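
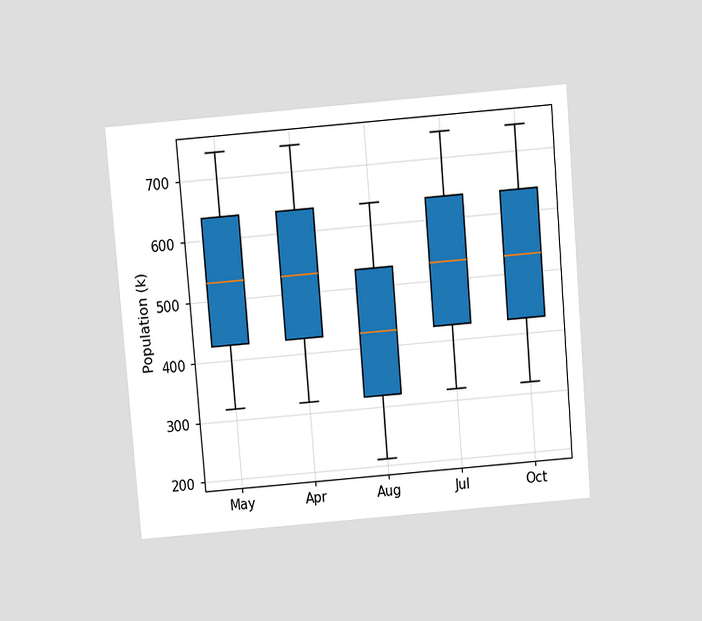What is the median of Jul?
The chart is tilted about 5° counter-clockwise and viewed slightly from above. The median line in the Jul box sits at 530k.

530k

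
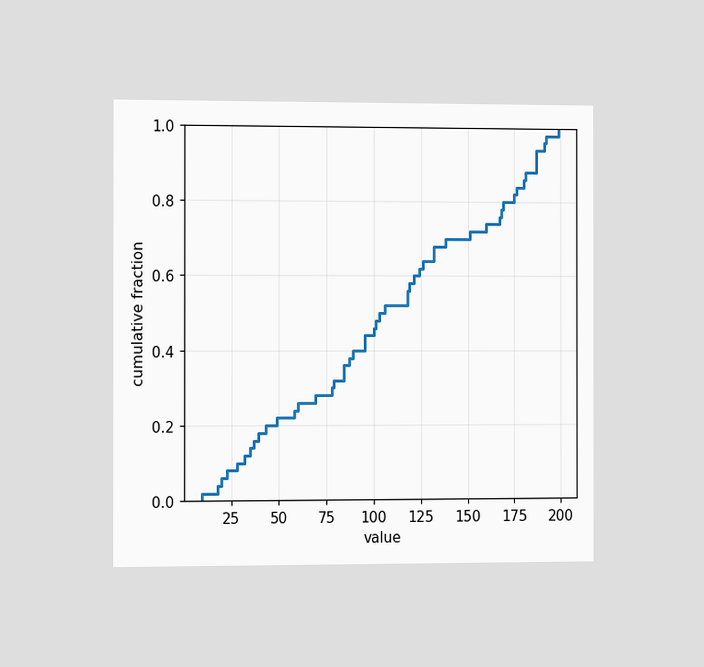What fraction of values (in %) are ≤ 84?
The chart is viewed slightly from the left. At x=84 the ECDF step is at 36%.

36%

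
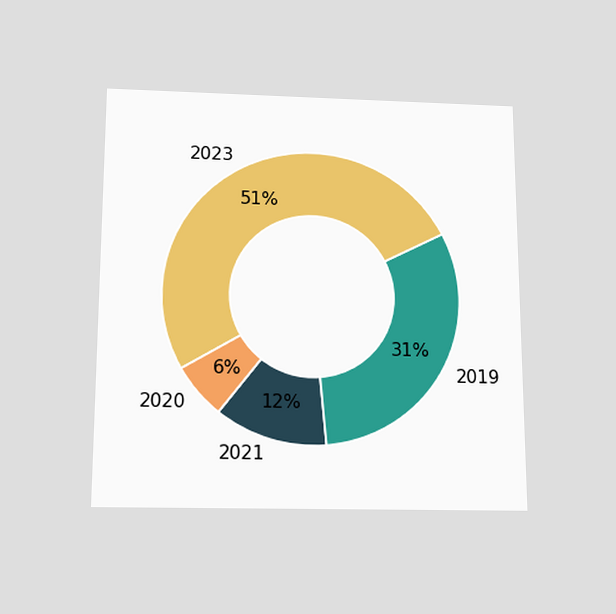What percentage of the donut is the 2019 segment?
31%

The chart is viewed slightly from below. The 2019 segment takes up 31% of the ring.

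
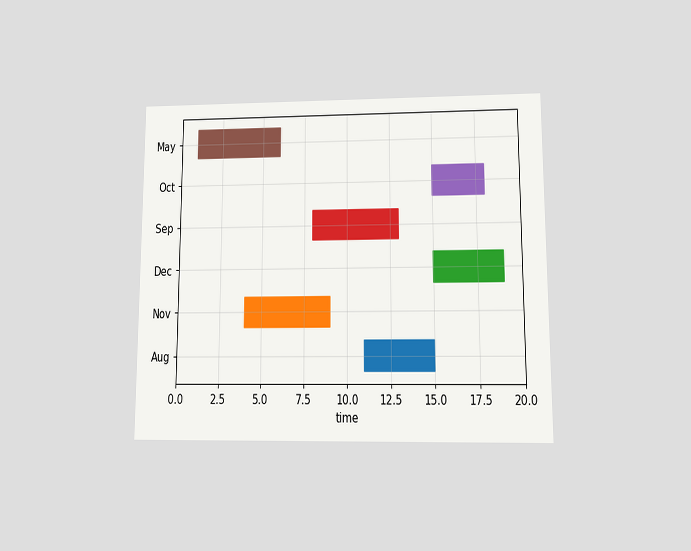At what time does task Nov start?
4

The chart is viewed at a slight angle. The Nov bar begins at t=4.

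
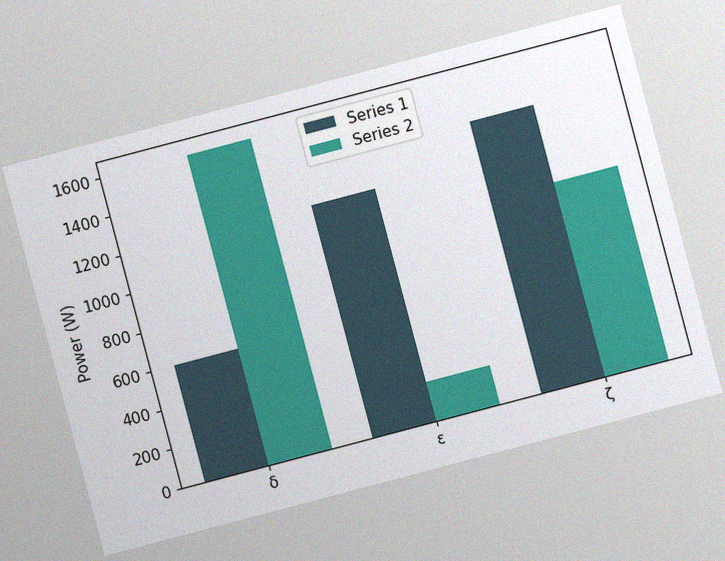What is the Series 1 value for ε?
The chart is tilted about 15° counter-clockwise, with some photo noise. The Series 1 bar at ε reaches 1200W on the y-axis.

1200W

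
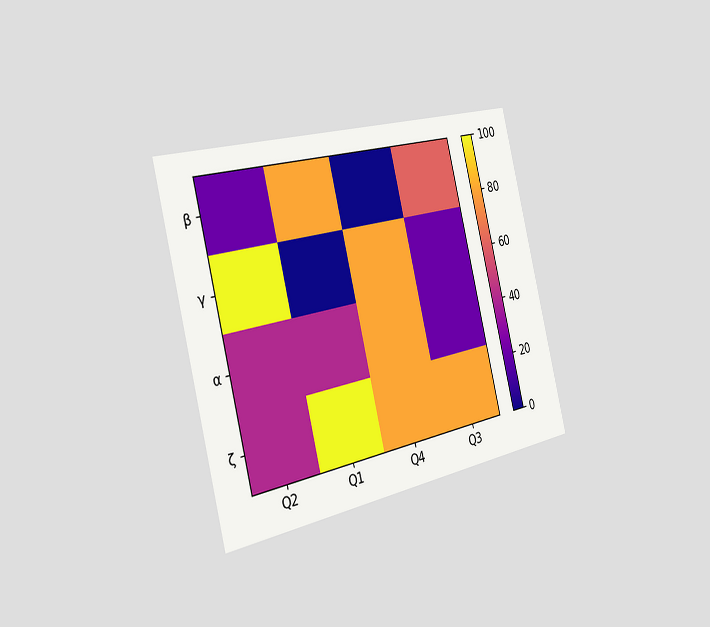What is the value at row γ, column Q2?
The chart is tilted about 14° counter-clockwise and viewed slightly from the left. Matching cell (γ, Q2) against the colorbar gives 100.

100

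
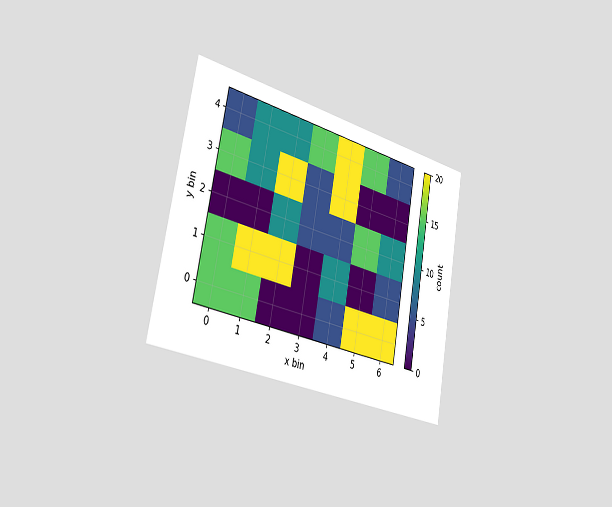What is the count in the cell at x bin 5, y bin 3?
0

The chart is tilted about 10° clockwise and viewed slightly from the left. Matching the cell (5, 3) against the colorbar gives 0.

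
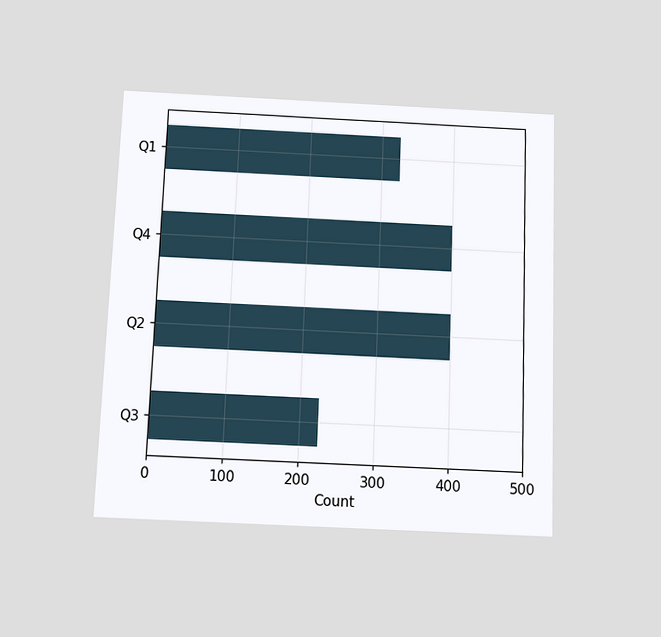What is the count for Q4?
400

The chart is tilted about 2° clockwise and viewed slightly from below. Reading along the chart's x-axis, the Q4 bar reaches 400.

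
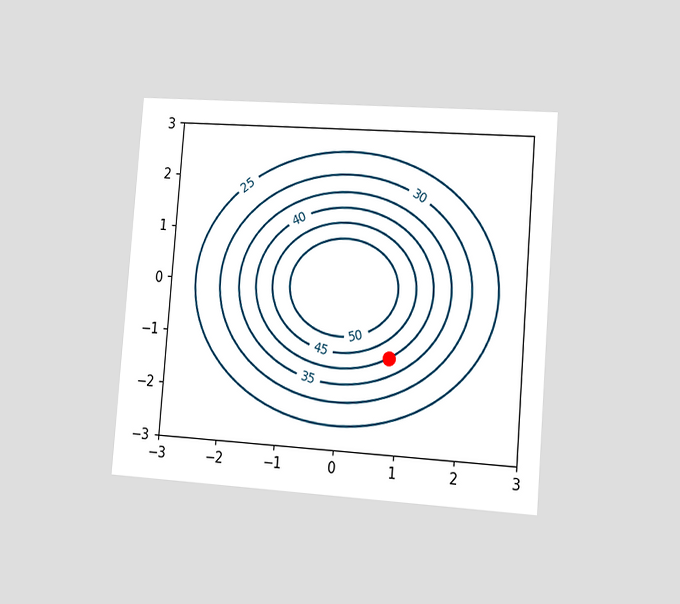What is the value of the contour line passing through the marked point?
The chart is tilted about 5° clockwise and viewed slightly from the right. The marked point sits on the contour labelled 40.

40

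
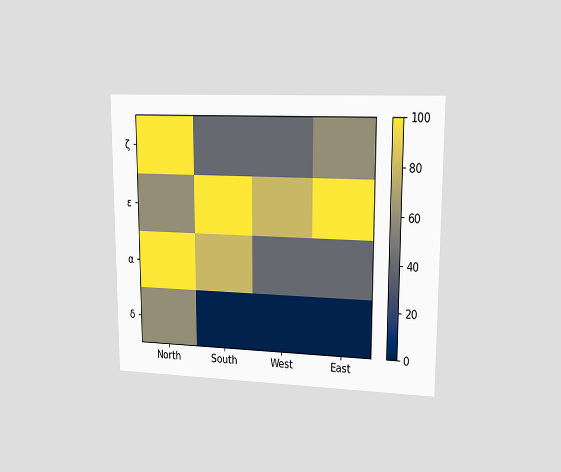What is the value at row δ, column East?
0

The chart is viewed at a slight angle. Matching cell (δ, East) against the colorbar gives 0.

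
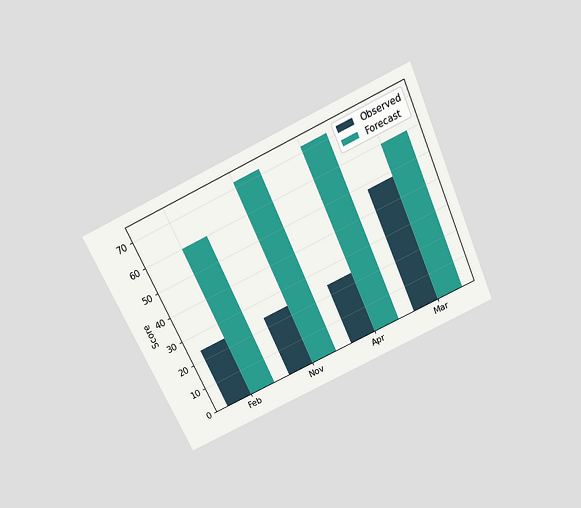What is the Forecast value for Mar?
The chart is tilted about 24° counter-clockwise and viewed slightly from above. The Forecast bar at Mar reaches 60 on the y-axis.

60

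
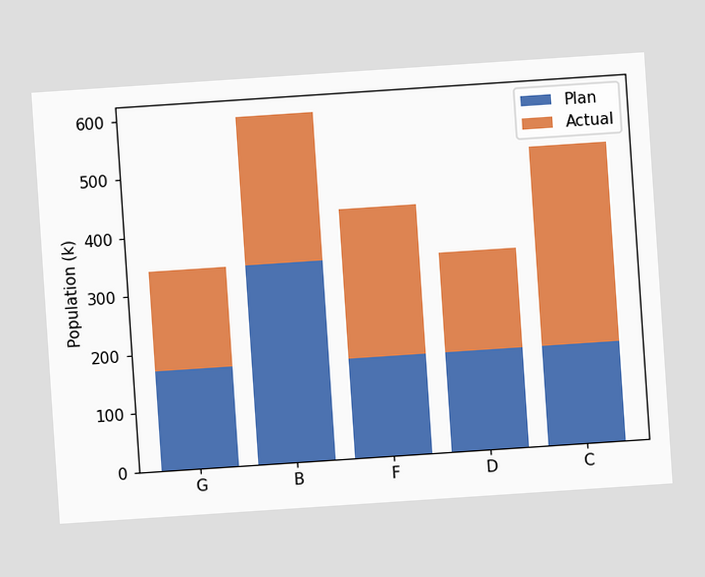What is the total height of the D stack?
The chart is tilted about 4° counter-clockwise. The D stack's top reaches 340k on the y-axis.

340k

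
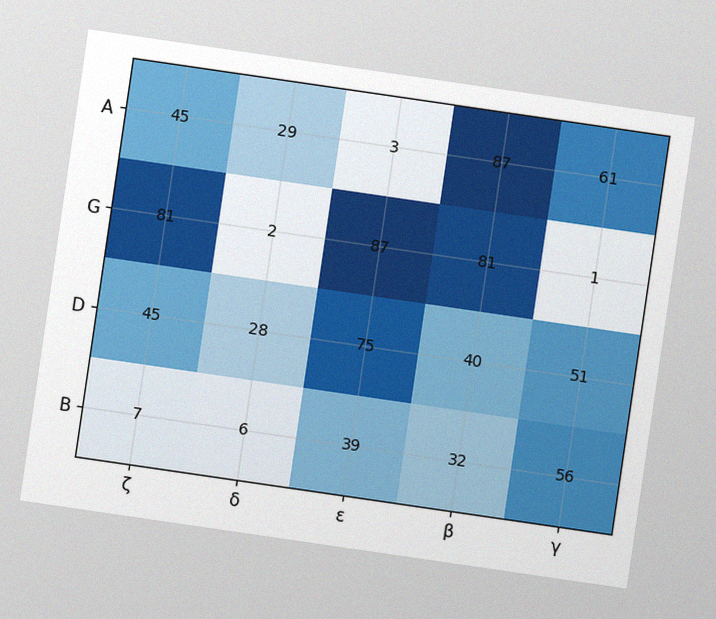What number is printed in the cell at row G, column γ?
The chart is tilted about 8° clockwise, with some photo noise. The (G, γ) cell reads 1.

1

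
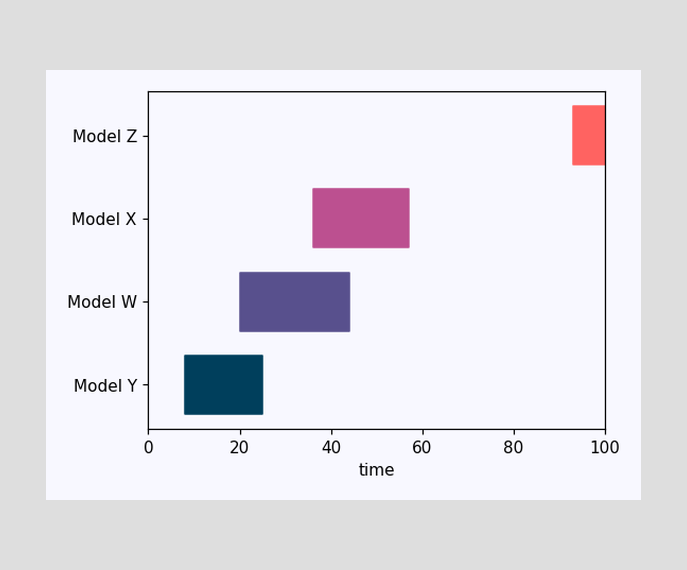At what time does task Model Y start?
The Model Y bar begins at t=8.

8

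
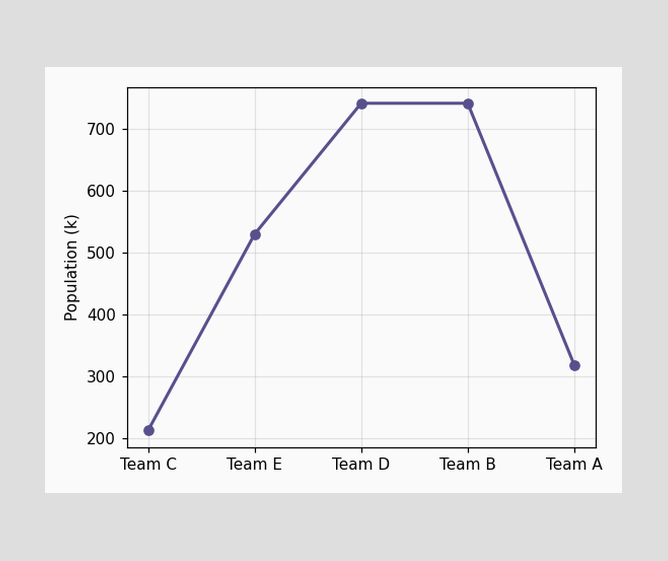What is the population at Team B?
742k

At Team B, the line is at 742k.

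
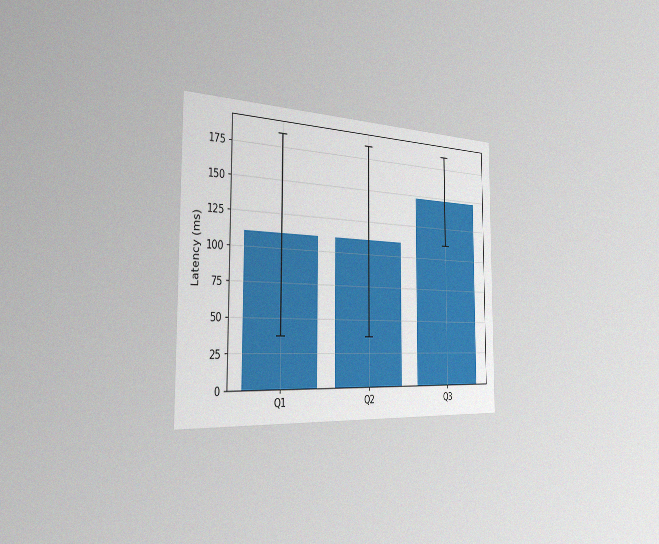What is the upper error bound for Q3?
The chart is viewed slightly from the left, with some photo noise. The Q3 bar's upper whisker reaches 185ms.

185ms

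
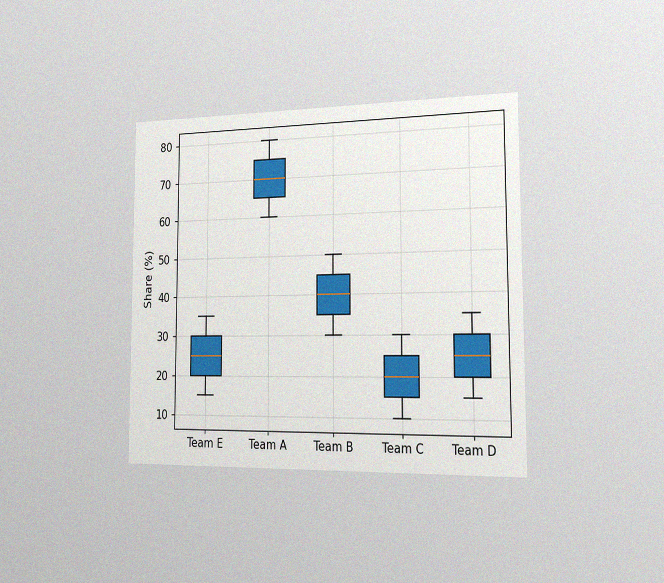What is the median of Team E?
25%

The chart is viewed slightly from the right, with some photo noise. The median line in the Team E box sits at 25%.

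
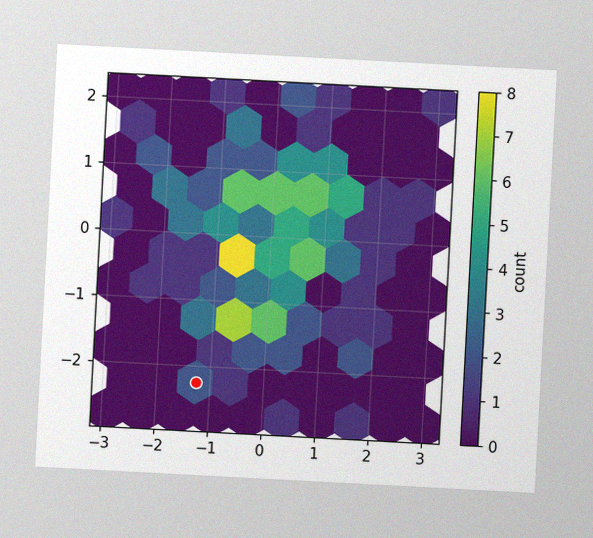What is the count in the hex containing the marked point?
2

The chart is tilted about 3° clockwise, with some photo noise. The marked hex reads 2 on the colorbar.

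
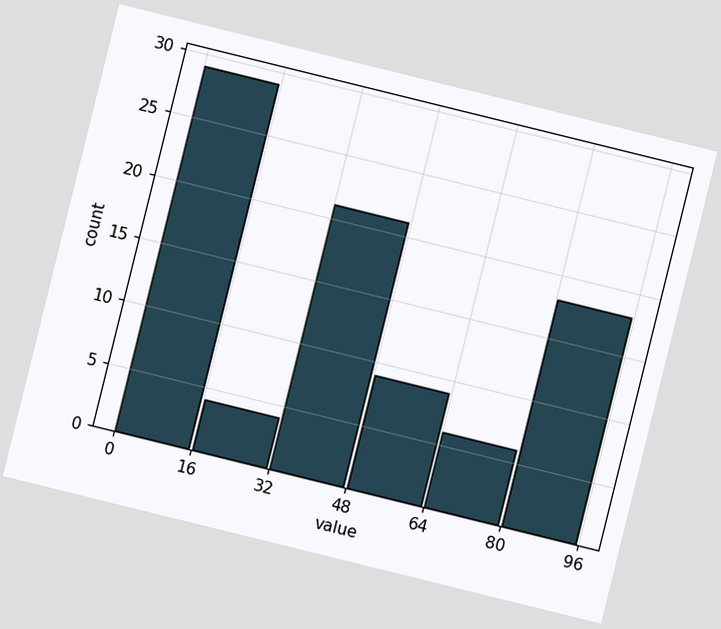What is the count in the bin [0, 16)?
The chart is tilted about 14° clockwise. The [0, 16) bin has height 29.

29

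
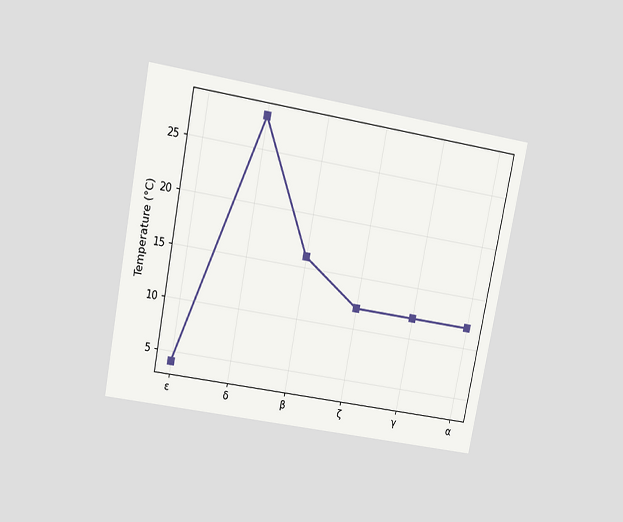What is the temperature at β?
16°C

The chart is tilted about 11° clockwise and viewed slightly from above. At β, the line is at 16°C.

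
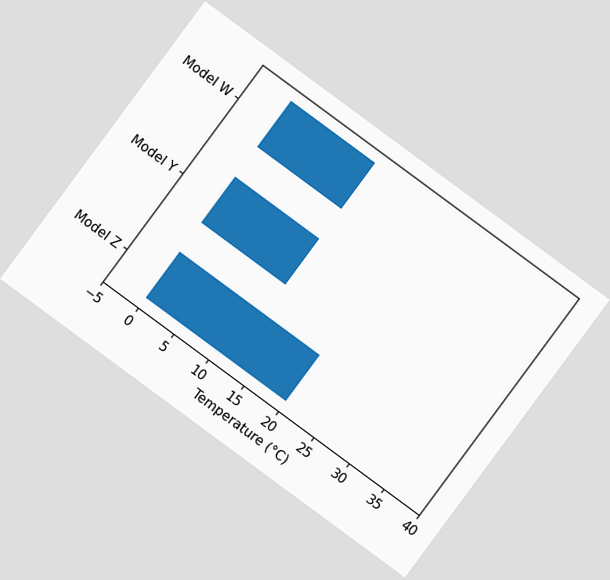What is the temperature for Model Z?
20°C

The chart is tilted about 36° clockwise. Reading along the chart's x-axis, the Model Z bar reaches 20°C.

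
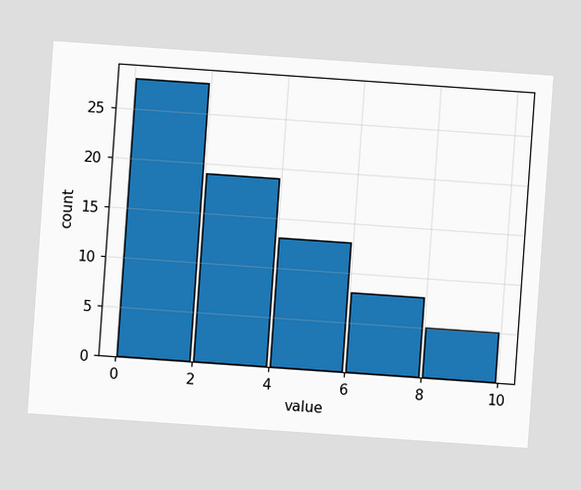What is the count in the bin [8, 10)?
The chart is tilted about 4° clockwise. The [8, 10) bin has height 5.

5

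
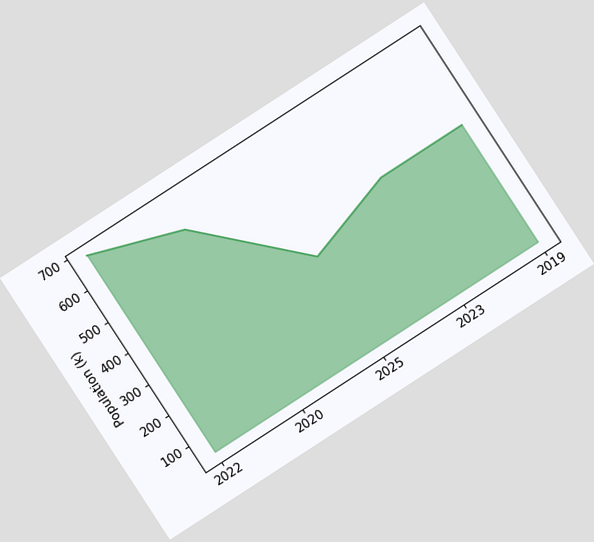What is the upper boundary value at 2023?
425k

The chart is tilted about 33° counter-clockwise. At 2023 the upper boundary is at 425k.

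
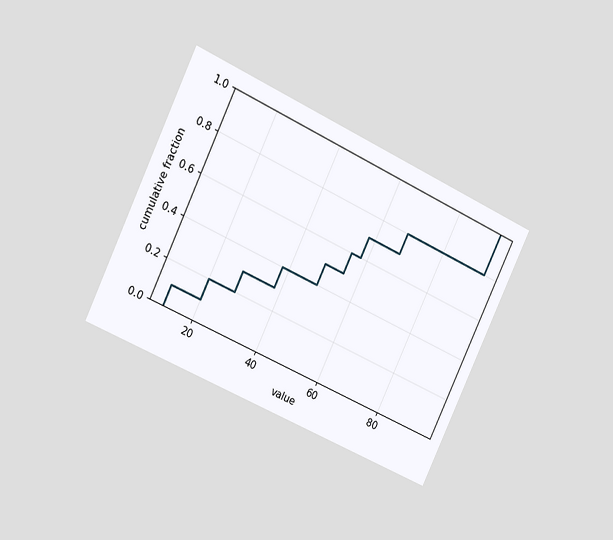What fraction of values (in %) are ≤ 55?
60%

The chart is tilted about 25° clockwise and viewed slightly from the left. At x=55 the ECDF step is at 60%.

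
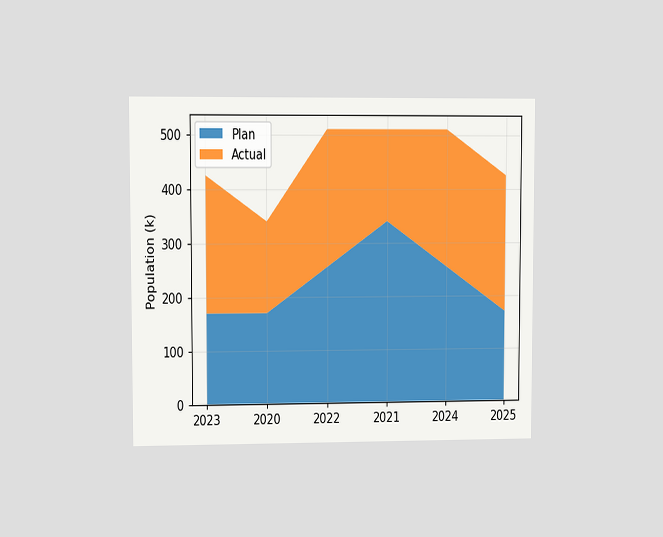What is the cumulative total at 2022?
510k

The chart is viewed at a slight angle. The stacked total at 2022 reaches 510k.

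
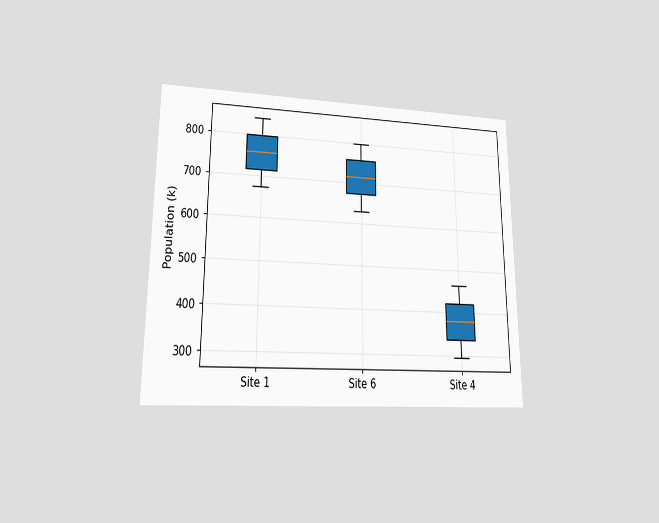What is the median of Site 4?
378k

The chart is viewed at a slight angle. The median line in the Site 4 box sits at 378k.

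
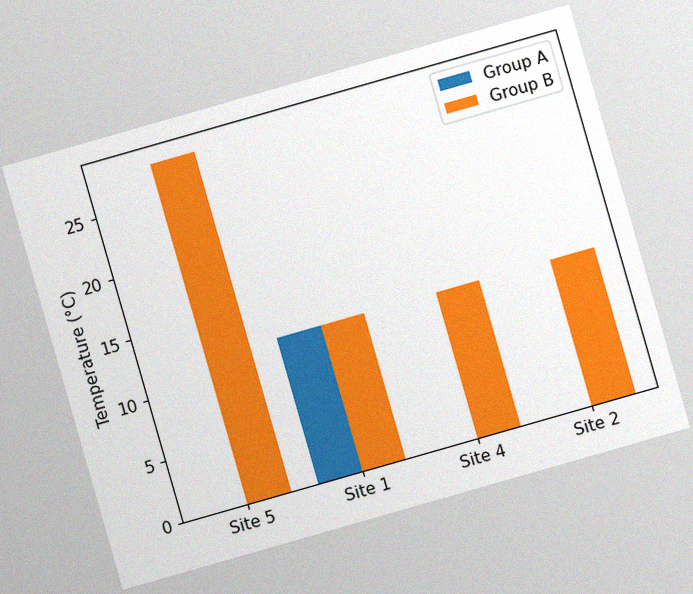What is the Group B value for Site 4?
The chart is tilted about 16° counter-clockwise, with some photo noise. The Group B bar at Site 4 reaches 12°C on the y-axis.

12°C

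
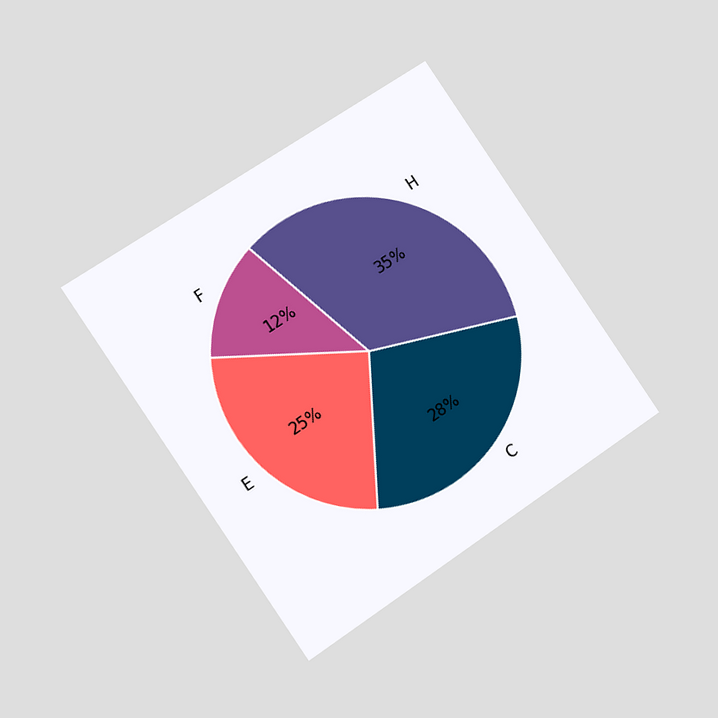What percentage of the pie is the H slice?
The chart is tilted about 34° counter-clockwise and viewed at a slight angle. The H slice takes up 35% of the pie.

35%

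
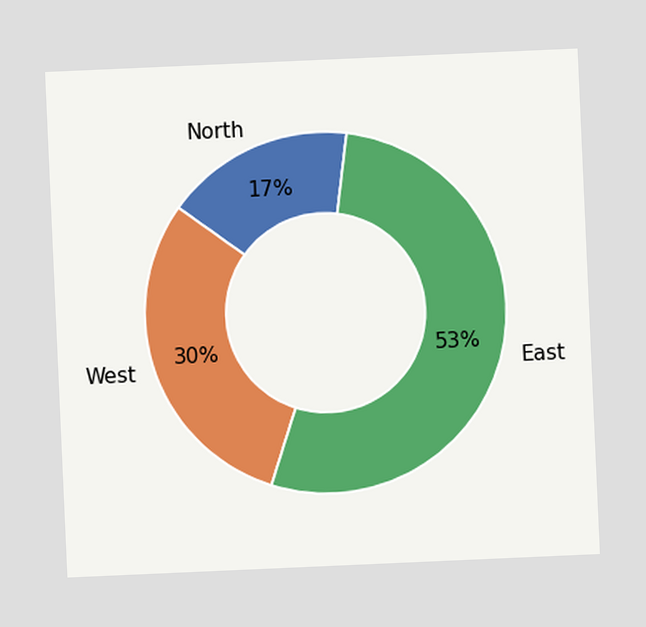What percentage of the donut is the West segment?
30%

The chart is tilted about 3° counter-clockwise. The West segment takes up 30% of the ring.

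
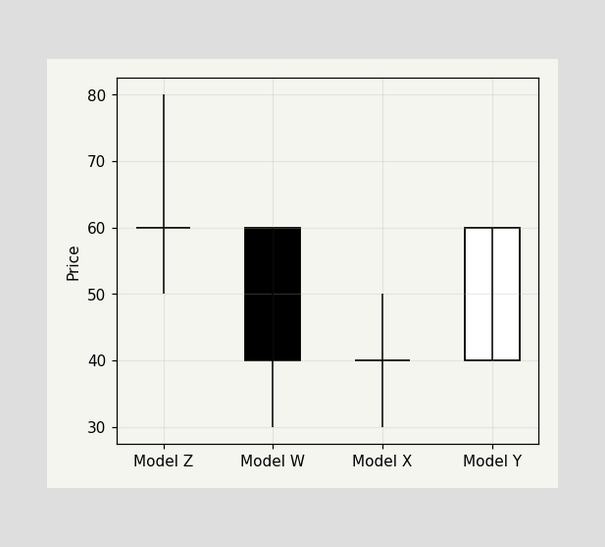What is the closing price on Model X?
The Model X candle closes at 40.

40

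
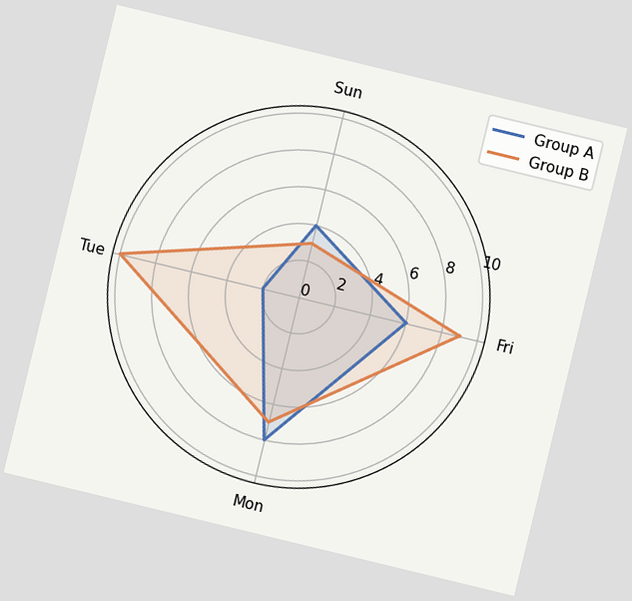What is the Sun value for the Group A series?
The chart is tilted about 14° clockwise. On the Sun axis, Group A reaches 4.

4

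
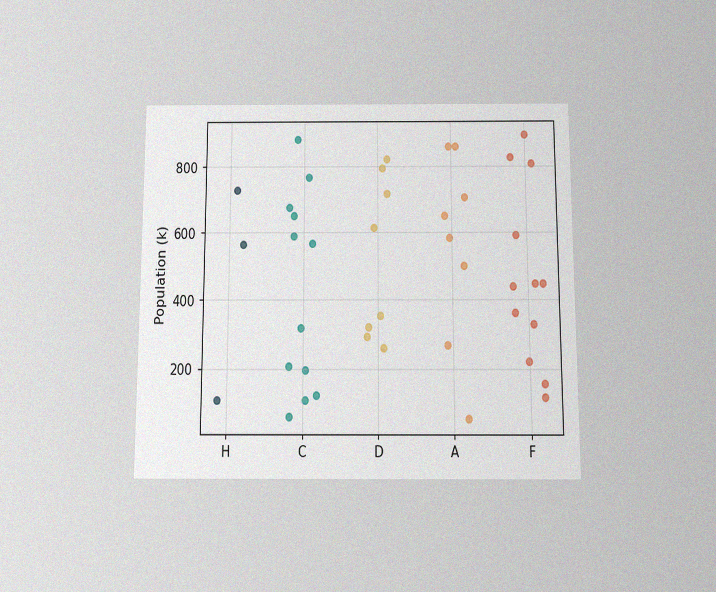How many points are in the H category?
The chart is viewed slightly from below, with some photo noise. Counting the markers in the H column gives 3.

3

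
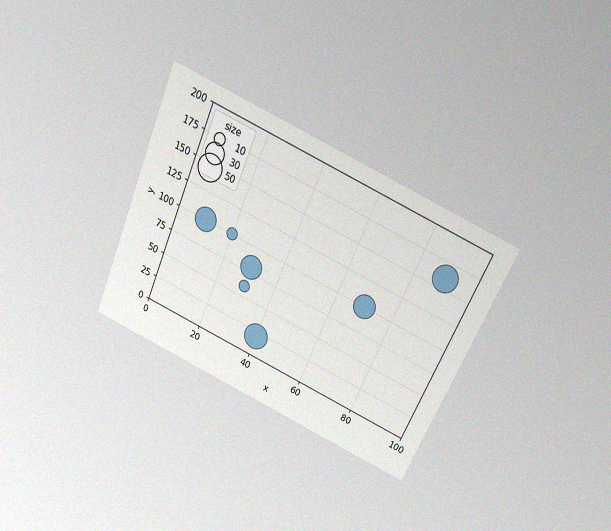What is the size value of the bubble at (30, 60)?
The chart is tilted about 24° clockwise and viewed slightly from above, with some photo noise. Matching the bubble at (30, 60) against the size legend gives 10.

10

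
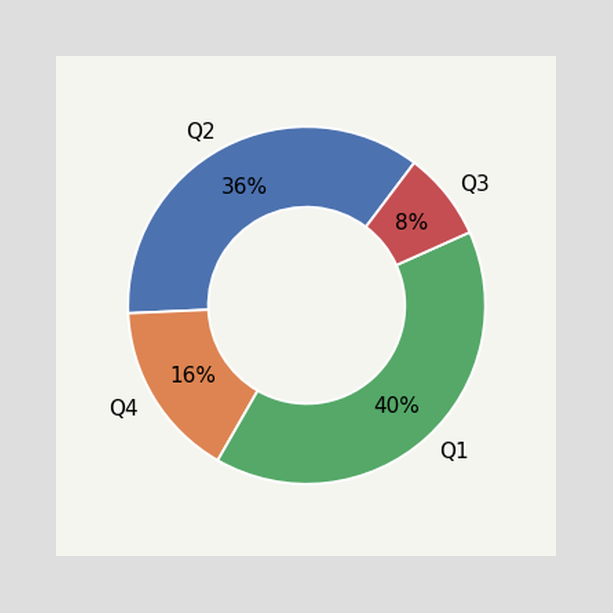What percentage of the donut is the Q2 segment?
36%

The Q2 segment takes up 36% of the ring.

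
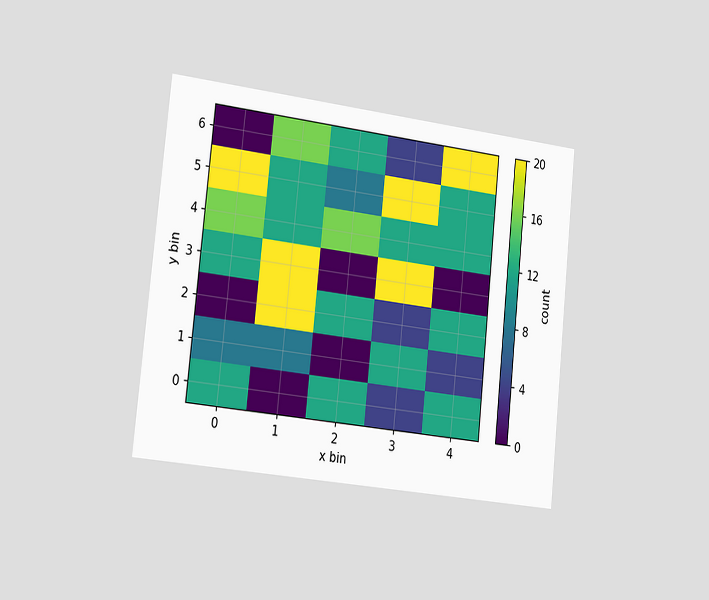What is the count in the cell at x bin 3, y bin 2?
The chart is tilted about 6° clockwise and viewed slightly from the left. Matching the cell (3, 2) against the colorbar gives 4.

4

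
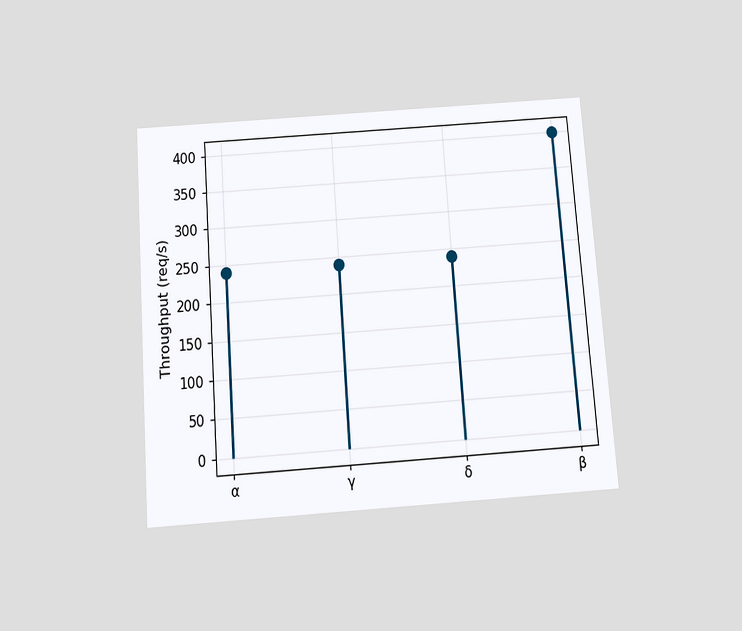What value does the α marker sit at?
240req/s

The chart is tilted about 4° counter-clockwise and viewed slightly from below. The α marker sits at 240req/s.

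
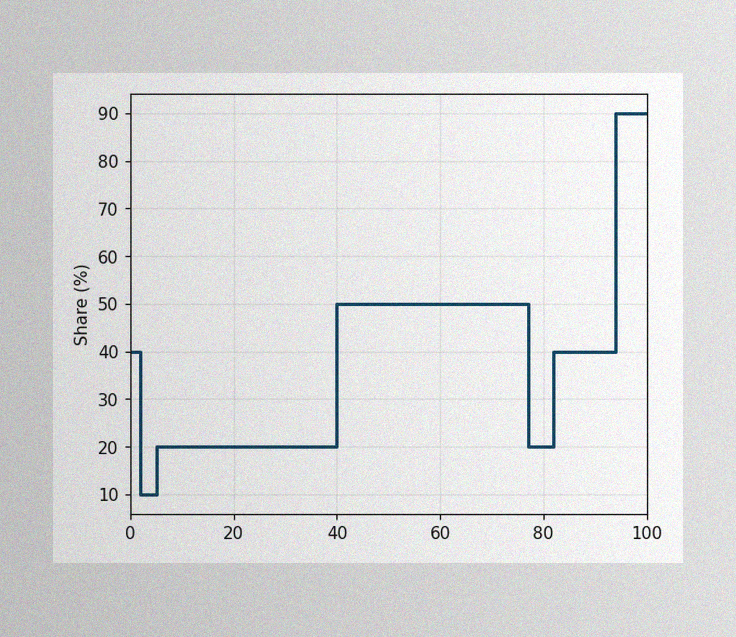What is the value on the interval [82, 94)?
40%

The image has some photo noise and uneven lighting. On [82, 94) the step sits at 40%.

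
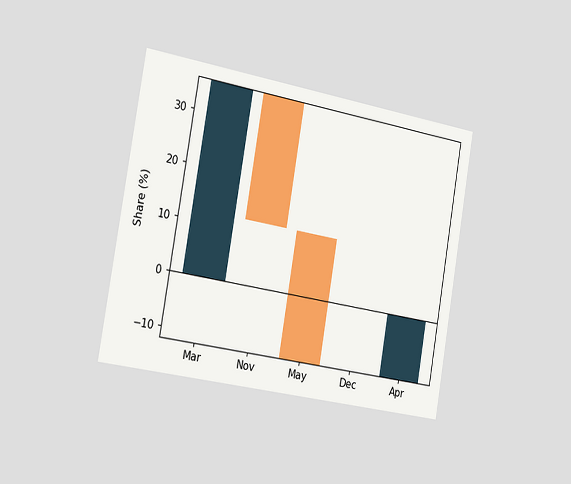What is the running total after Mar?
The chart is tilted about 10° clockwise and viewed slightly from the left. After Mar the running total reaches 36%.

36%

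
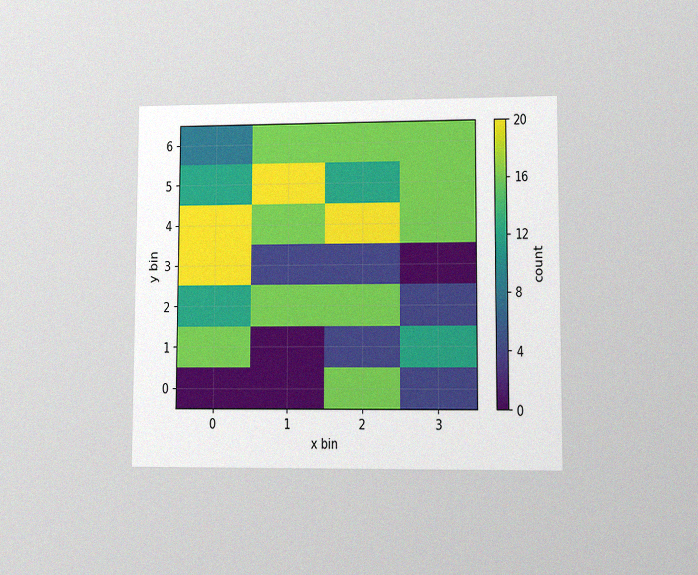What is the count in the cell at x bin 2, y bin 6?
The chart is viewed at a slight angle, with some photo noise. Matching the cell (2, 6) against the colorbar gives 16.

16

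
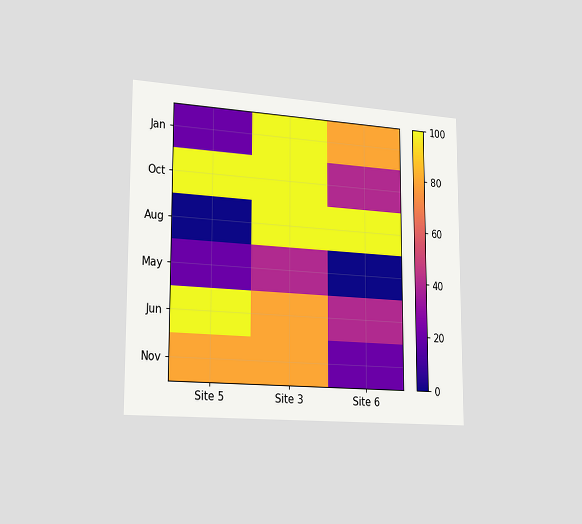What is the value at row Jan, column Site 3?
The chart is viewed slightly from the left. Matching cell (Jan, Site 3) against the colorbar gives 100.

100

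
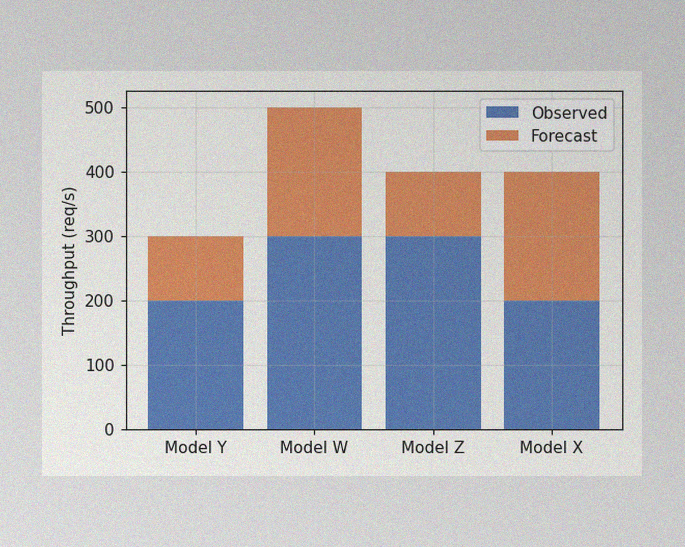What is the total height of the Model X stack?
The image has some photo noise and uneven lighting. The Model X stack's top reaches 400req/s on the y-axis.

400req/s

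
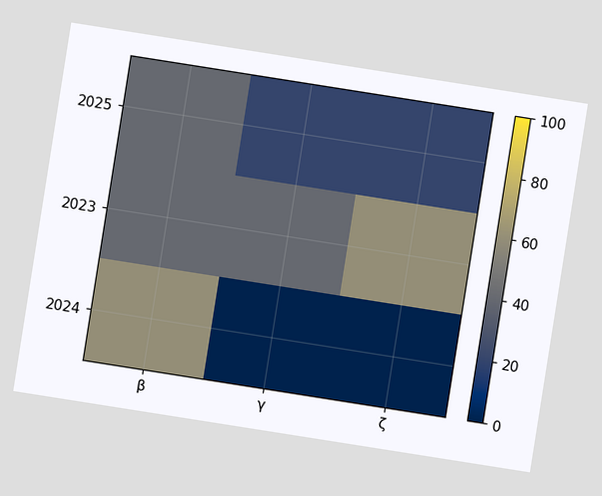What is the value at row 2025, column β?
40

The chart is tilted about 9° clockwise. Matching cell (2025, β) against the colorbar gives 40.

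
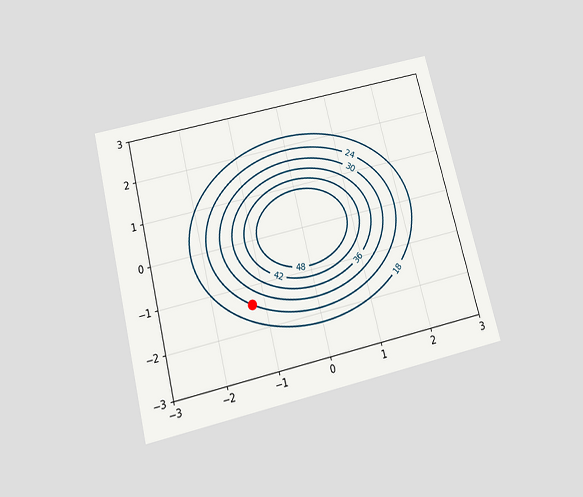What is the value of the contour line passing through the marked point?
The chart is tilted about 14° counter-clockwise and viewed slightly from below. The marked point sits on the contour labelled 24.

24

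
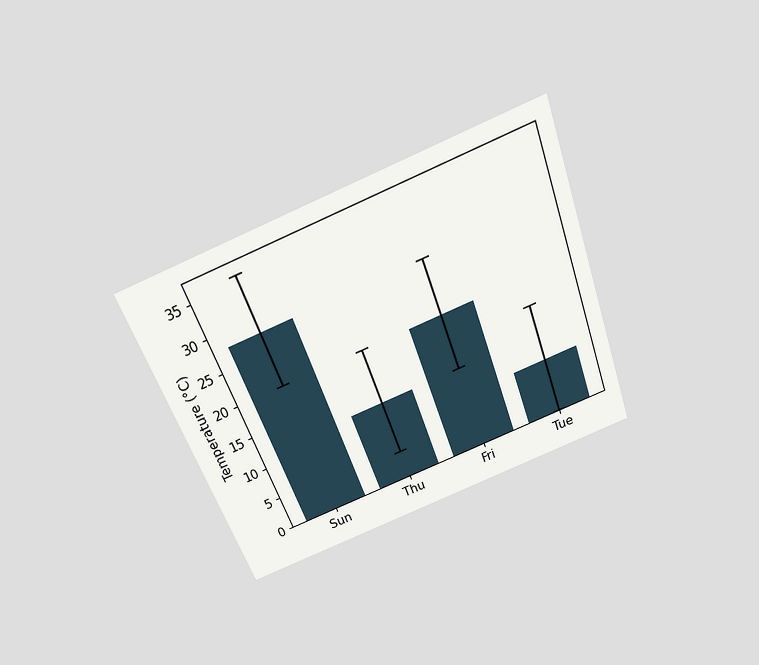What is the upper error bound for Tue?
The chart is tilted about 21° counter-clockwise and viewed slightly from above. The Tue bar's upper whisker reaches 16°C.

16°C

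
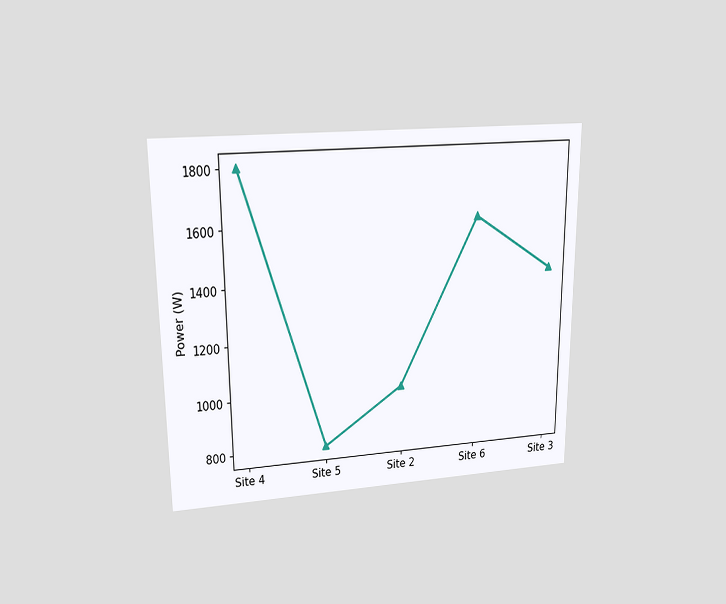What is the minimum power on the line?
800W

The chart is viewed at a slight angle. The lowest point is at Site 5, and reading across to the y-axis gives 800W.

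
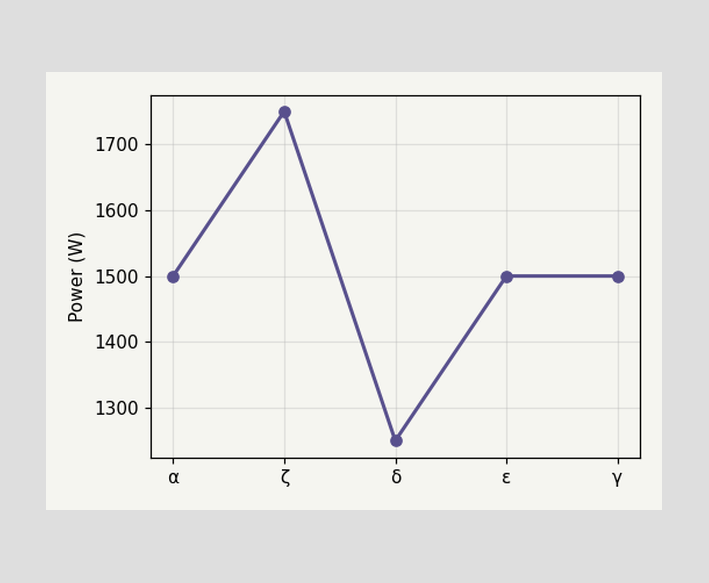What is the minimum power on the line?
The lowest point is at δ, and reading across to the y-axis gives 1250W.

1250W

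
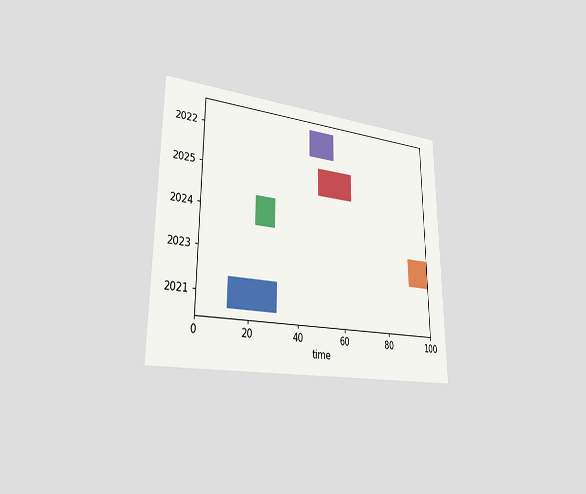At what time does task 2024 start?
22

The chart is viewed slightly from the left. The 2024 bar begins at t=22.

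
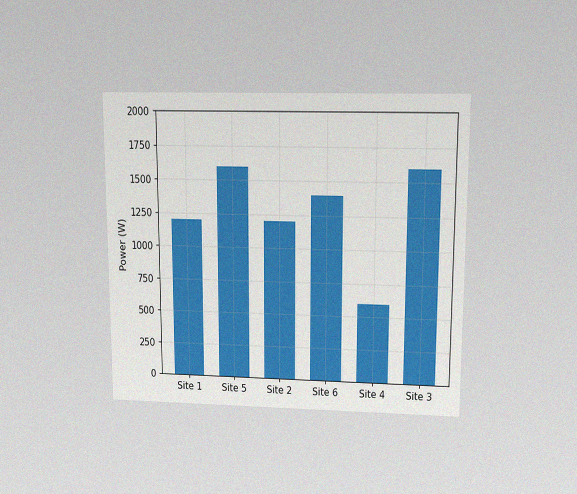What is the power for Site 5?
1600W

The chart is viewed slightly from above, with some photo noise. Reading along the chart's y-axis, the Site 5 bar reaches 1600W.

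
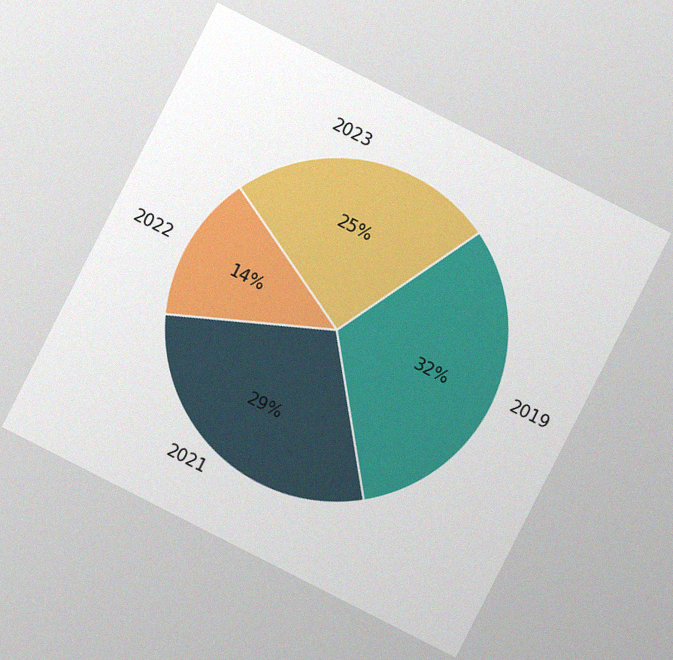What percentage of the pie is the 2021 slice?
29%

The chart is tilted about 27° clockwise, with some photo noise. The 2021 slice takes up 29% of the pie.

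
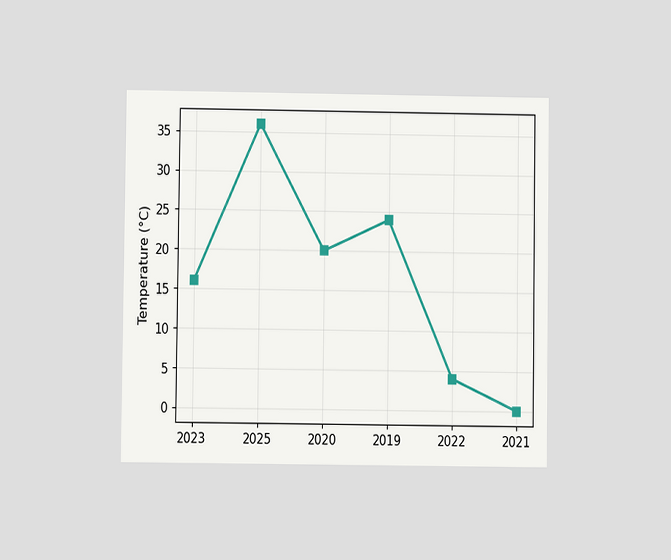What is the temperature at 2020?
The chart is viewed at a slight angle. At 2020, the line is at 20°C.

20°C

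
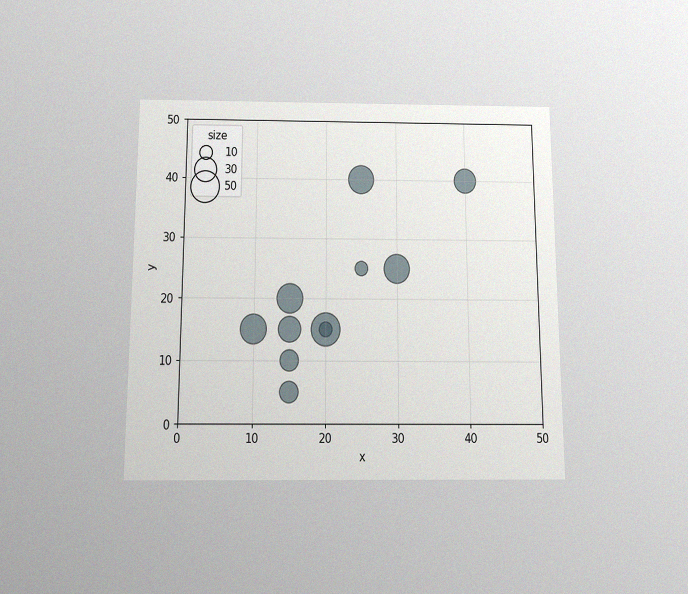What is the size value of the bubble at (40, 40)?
30

The chart is viewed slightly from below, with some photo noise. Matching the bubble at (40, 40) against the size legend gives 30.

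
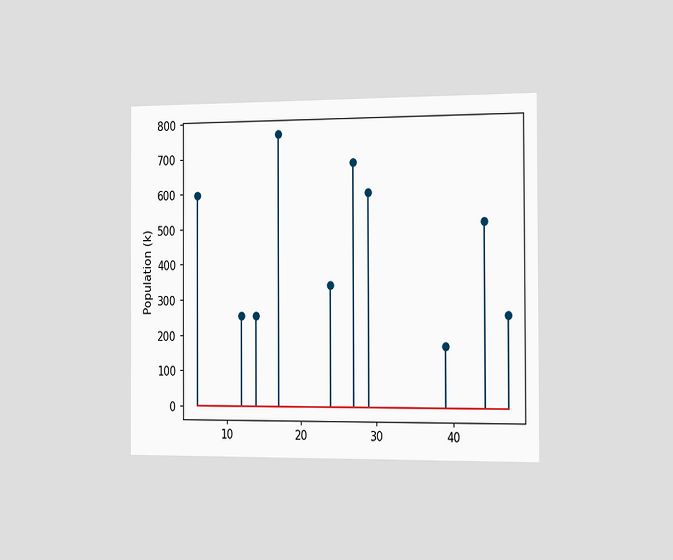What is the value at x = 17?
The chart is viewed slightly from the right. The stem at x=17 reaches 765k.

765k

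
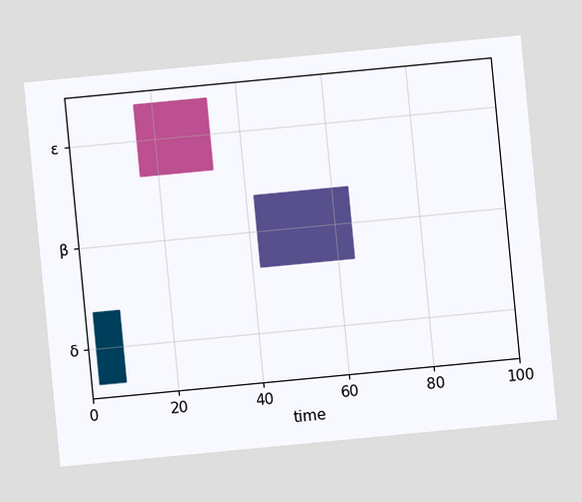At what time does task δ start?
2

The chart is tilted about 5° counter-clockwise. The δ bar begins at t=2.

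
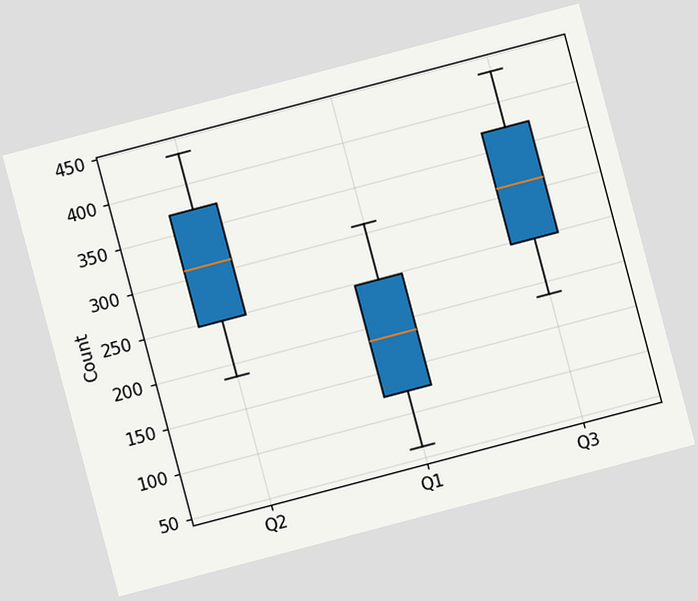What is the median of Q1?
The chart is tilted about 15° counter-clockwise. The median line in the Q1 box sits at 186.

186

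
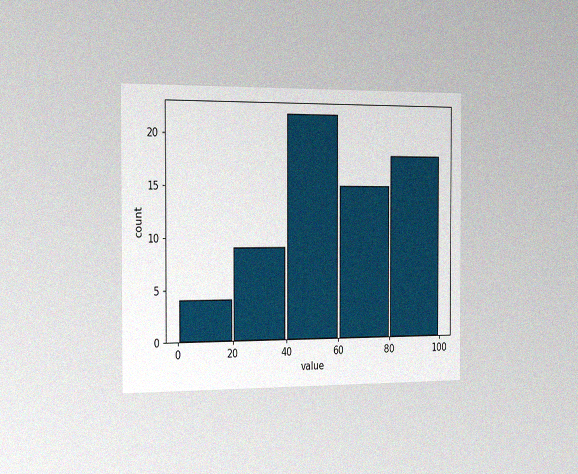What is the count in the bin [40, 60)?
The chart is viewed slightly from the left, with some photo noise. The [40, 60) bin has height 22.

22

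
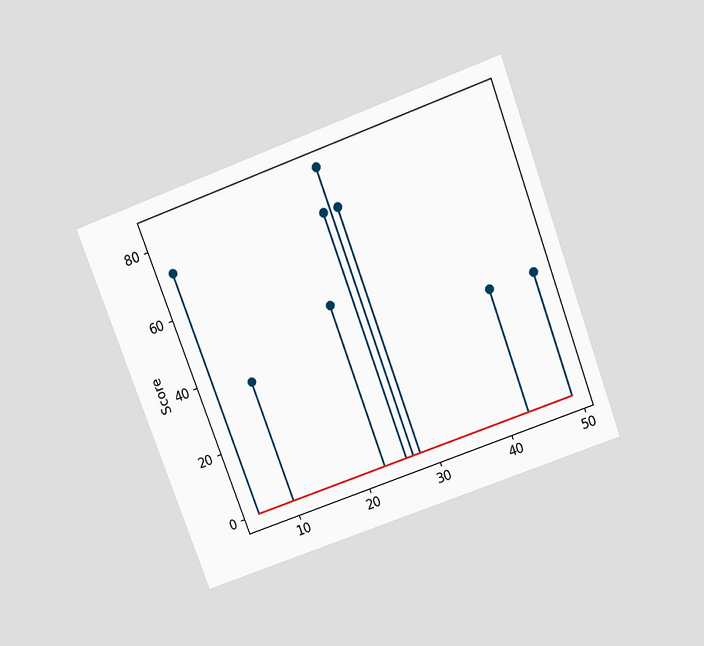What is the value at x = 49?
The chart is tilted about 20° counter-clockwise and viewed slightly from above. The stem at x=49 reaches 36.

36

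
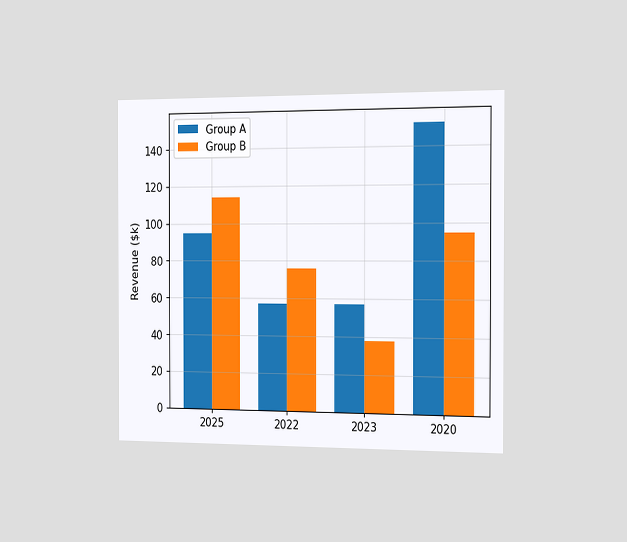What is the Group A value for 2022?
The chart is viewed slightly from the right. The Group A bar at 2022 reaches $57k on the y-axis.

$57k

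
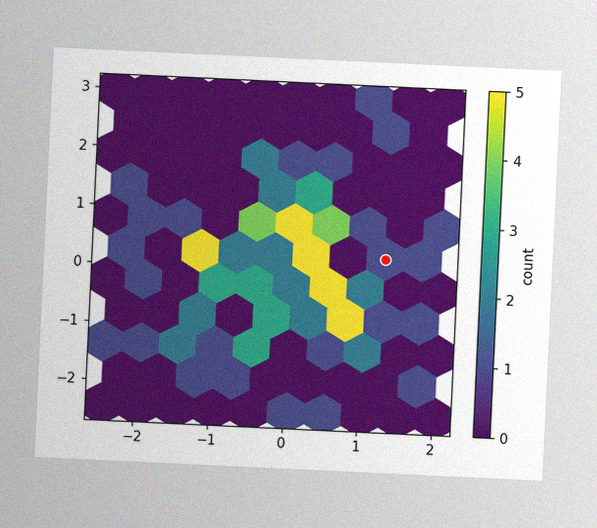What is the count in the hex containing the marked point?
1

The chart is tilted about 3° clockwise, with some photo noise. The marked hex reads 1 on the colorbar.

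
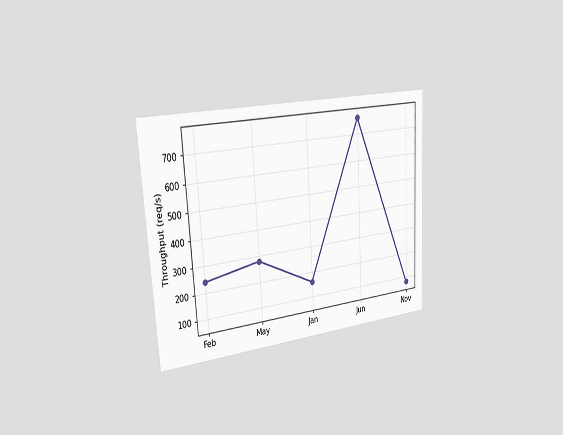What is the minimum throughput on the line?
80req/s

The chart is tilted about 3° counter-clockwise and viewed slightly from the left. The lowest point is at Nov, and reading across to the y-axis gives 80req/s.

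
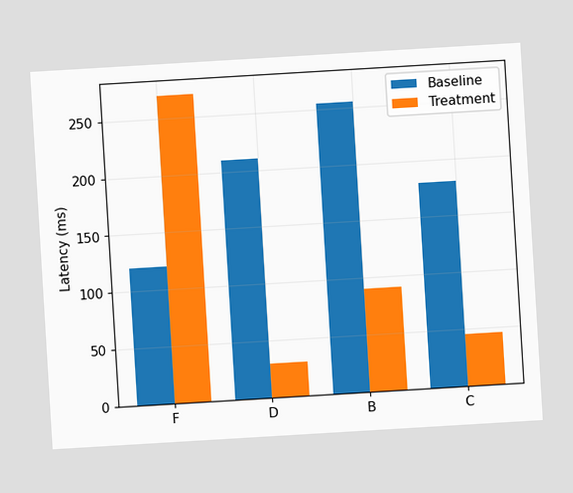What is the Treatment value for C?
The chart is tilted about 3° counter-clockwise. The Treatment bar at C reaches 45ms on the y-axis.

45ms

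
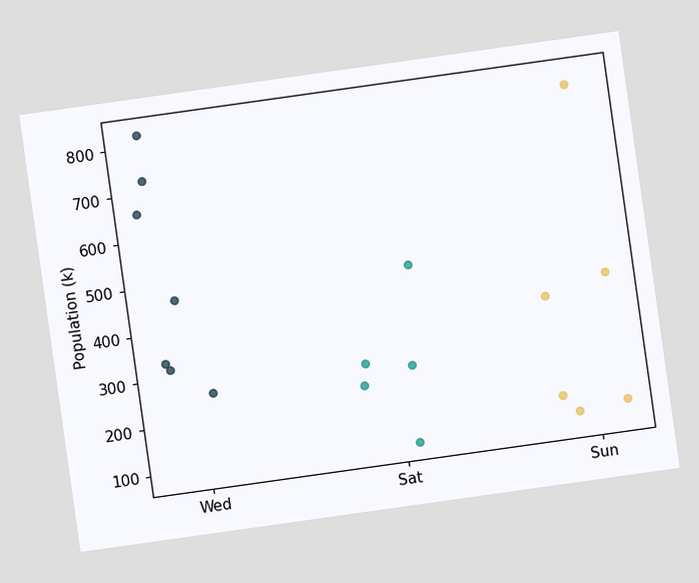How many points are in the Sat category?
5

The chart is tilted about 8° counter-clockwise. Counting the markers in the Sat column gives 5.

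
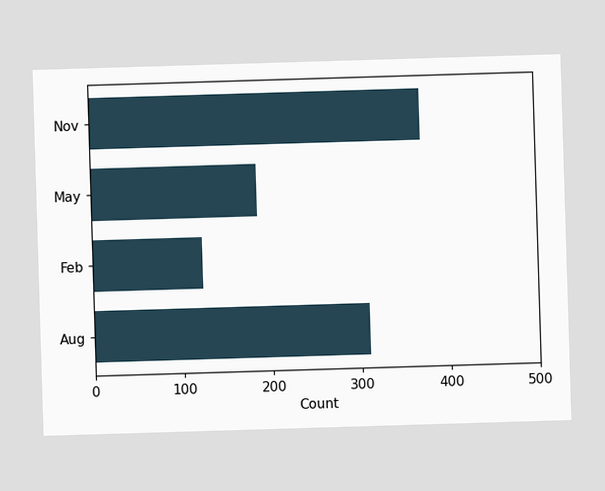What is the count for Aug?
Reading along the chart's x-axis, the Aug bar reaches 310.

310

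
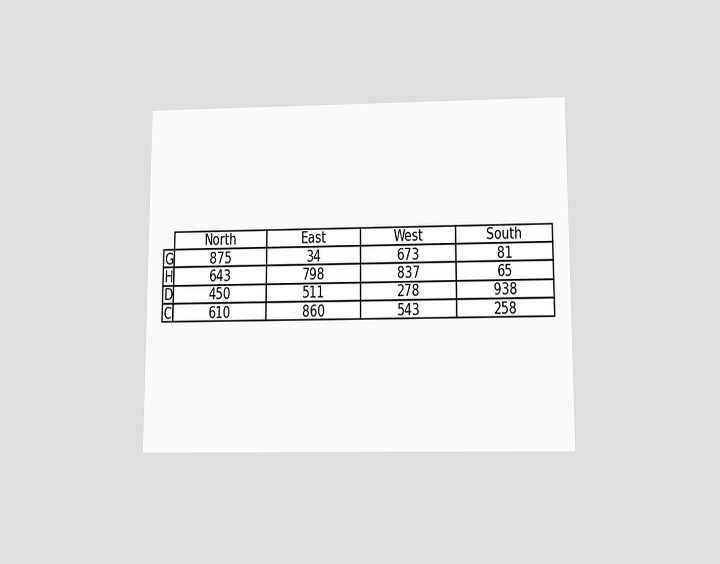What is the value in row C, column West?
543

The chart is viewed slightly from below. The (C, West) cell reads 543.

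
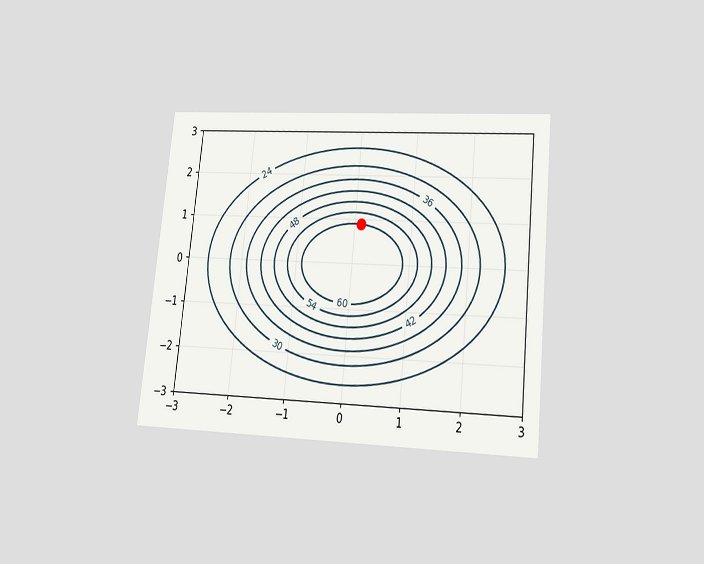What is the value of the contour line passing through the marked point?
The chart is tilted about 6° clockwise and viewed slightly from below. The marked point sits on the contour labelled 60.

60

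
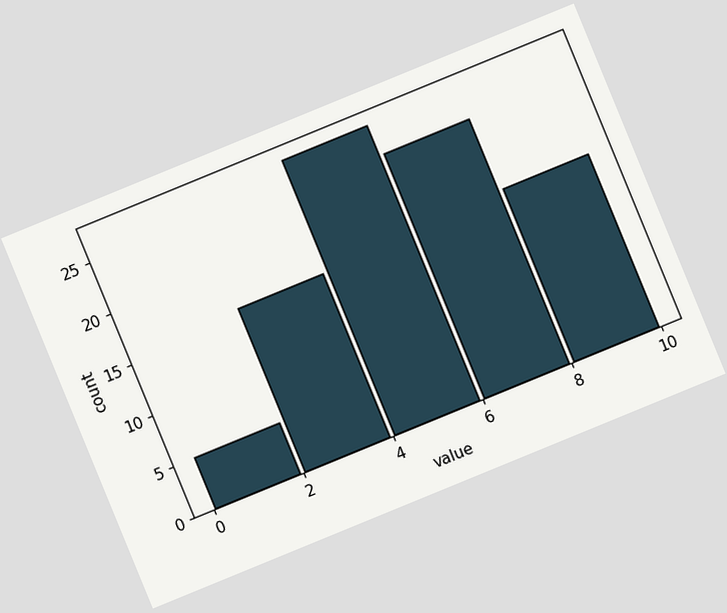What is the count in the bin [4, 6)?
27

The chart is tilted about 22° counter-clockwise. The [4, 6) bin has height 27.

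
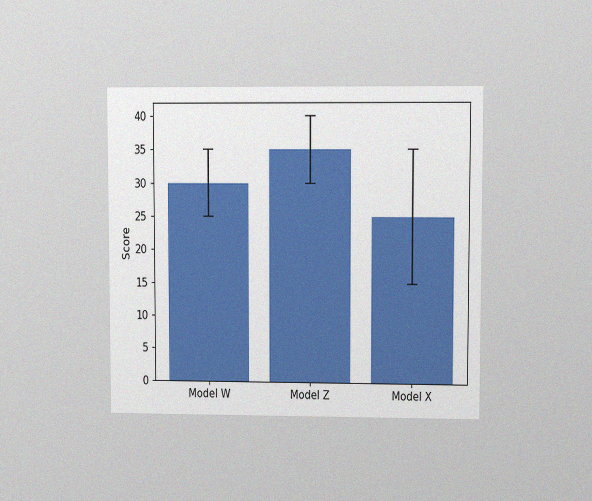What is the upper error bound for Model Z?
The chart is viewed at a slight angle, with some photo noise. The Model Z bar's upper whisker reaches 40.

40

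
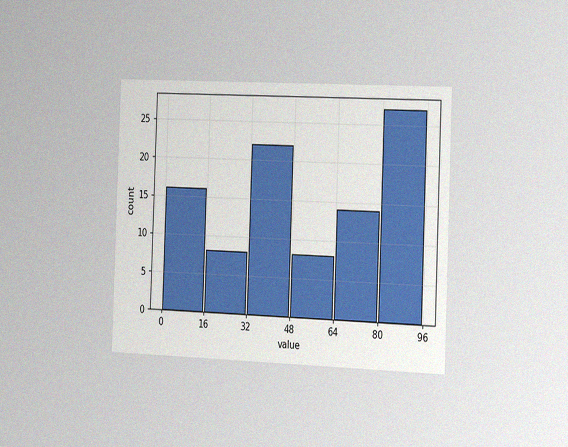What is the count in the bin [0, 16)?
16

The chart is tilted about 2° clockwise and viewed slightly from the right, with some photo noise. The [0, 16) bin has height 16.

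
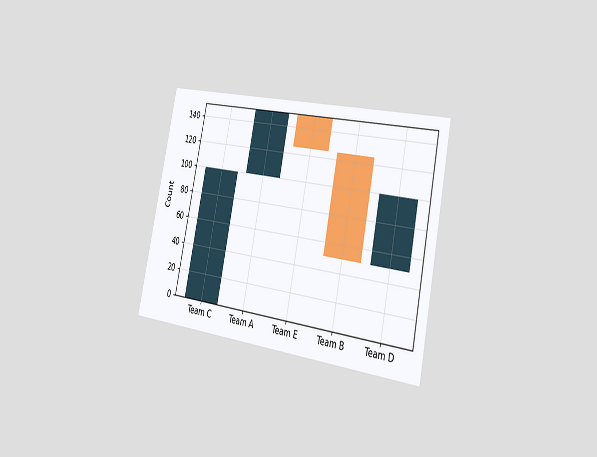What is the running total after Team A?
The chart is tilted about 12° clockwise and viewed slightly from the right. After Team A the running total reaches 150.

150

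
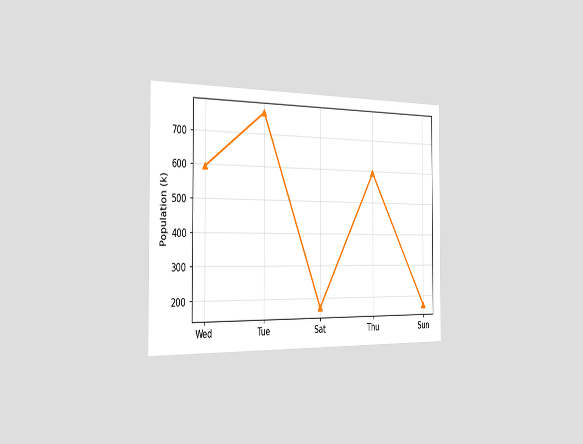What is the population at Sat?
170k

The chart is viewed slightly from the left. At Sat, the line is at 170k.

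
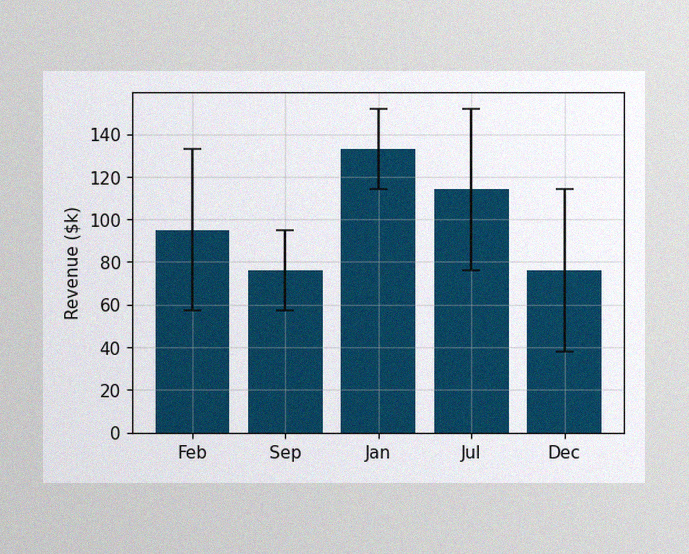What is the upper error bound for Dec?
The image has some photo noise and uneven lighting. The Dec bar's upper whisker reaches $114k.

$114k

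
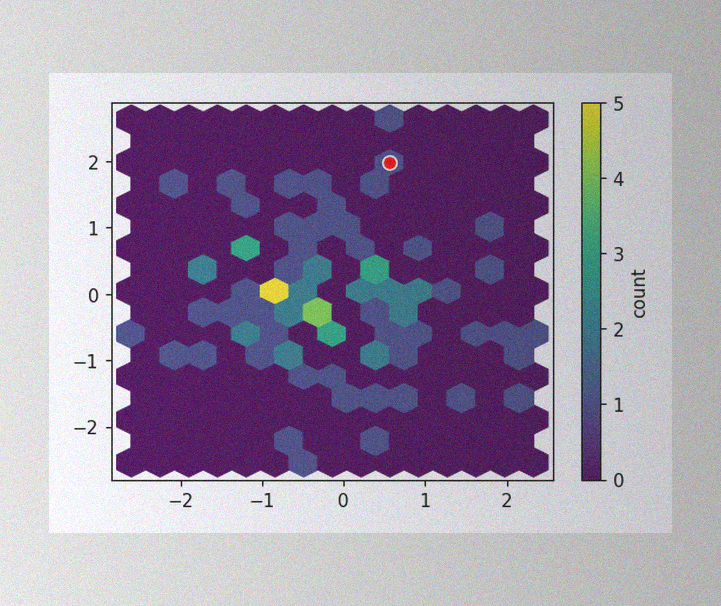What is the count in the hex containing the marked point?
1

The image has some photo noise and uneven lighting. The marked hex reads 1 on the colorbar.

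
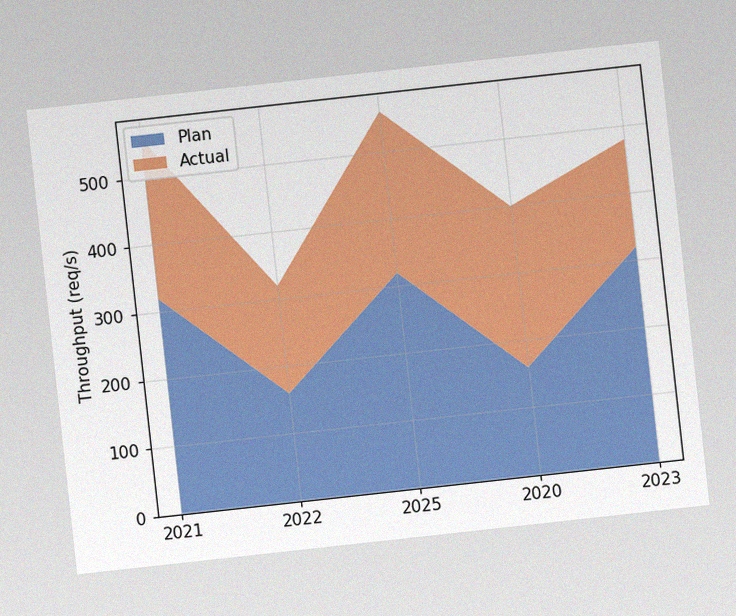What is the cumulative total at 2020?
400req/s

The chart is tilted about 6° counter-clockwise, with some photo noise. The stacked total at 2020 reaches 400req/s.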